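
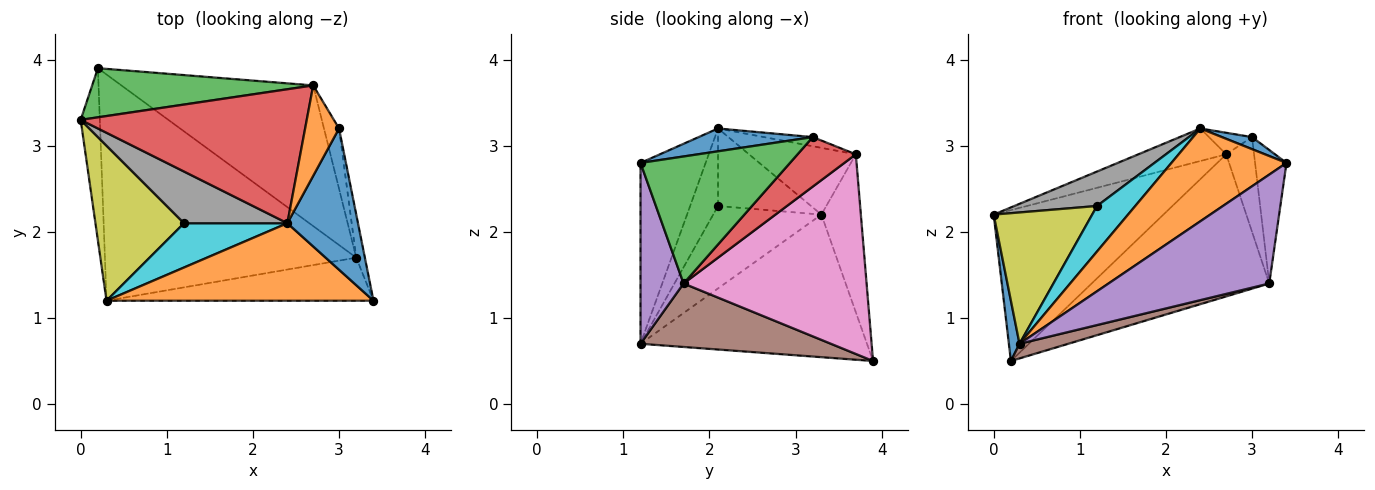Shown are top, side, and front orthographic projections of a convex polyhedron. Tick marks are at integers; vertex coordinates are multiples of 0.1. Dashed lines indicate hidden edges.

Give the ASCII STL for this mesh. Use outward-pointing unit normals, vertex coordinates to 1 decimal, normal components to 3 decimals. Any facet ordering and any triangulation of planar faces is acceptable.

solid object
 facet normal -0.990 -0.047 -0.133
  outer loop
   vertex 0.3 1.2 0.7
   vertex 0.0 3.3 2.2
   vertex 0.2 3.9 0.5
  endloop
 endfacet
 facet normal -0.398 -0.704 0.588
  outer loop
   vertex 0.3 1.2 0.7
   vertex 3.4 1.2 2.8
   vertex 2.4 2.1 3.2
  endloop
 endfacet
 facet normal -0.216 0.928 0.302
  outer loop
   vertex 2.7 3.7 2.9
   vertex 0.2 3.9 0.5
   vertex 0.0 3.3 2.2
  endloop
 endfacet
 facet normal -0.276 0.227 0.934
  outer loop
   vertex 2.7 3.7 2.9
   vertex 0.0 3.3 2.2
   vertex 2.4 2.1 3.2
  endloop
 endfacet
 facet normal 0.242 -0.902 -0.357
  outer loop
   vertex 3.2 1.7 1.4
   vertex 3.4 1.2 2.8
   vertex 0.3 1.2 0.7
  endloop
 endfacet
 facet normal 0.244 -0.063 -0.968
  outer loop
   vertex 3.2 1.7 1.4
   vertex 0.3 1.2 0.7
   vertex 0.2 3.9 0.5
  endloop
 endfacet
 facet normal 0.591 0.573 -0.568
  outer loop
   vertex 3.2 1.7 1.4
   vertex 0.2 3.9 0.5
   vertex 2.7 3.7 2.9
  endloop
 endfacet
 facet normal -0.529 -0.471 0.706
  outer loop
   vertex 1.2 2.1 2.3
   vertex 2.4 2.1 3.2
   vertex 0.0 3.3 2.2
  endloop
 endfacet
 facet normal -0.579 -0.527 0.622
  outer loop
   vertex 1.2 2.1 2.3
   vertex 0.0 3.3 2.2
   vertex 0.3 1.2 0.7
  endloop
 endfacet
 facet normal -0.463 -0.635 0.618
  outer loop
   vertex 1.2 2.1 2.3
   vertex 0.3 1.2 0.7
   vertex 2.4 2.1 3.2
  endloop
 endfacet
 facet normal 0.307 -0.081 0.948
  outer loop
   vertex 3.0 3.2 3.1
   vertex 2.4 2.1 3.2
   vertex 3.4 1.2 2.8
  endloop
 endfacet
 facet normal -0.254 0.224 0.941
  outer loop
   vertex 3.0 3.2 3.1
   vertex 2.7 3.7 2.9
   vertex 2.4 2.1 3.2
  endloop
 endfacet
 facet normal 0.976 0.205 -0.066
  outer loop
   vertex 3.0 3.2 3.1
   vertex 3.4 1.2 2.8
   vertex 3.2 1.7 1.4
  endloop
 endfacet
 facet normal 0.870 0.416 -0.265
  outer loop
   vertex 3.0 3.2 3.1
   vertex 3.2 1.7 1.4
   vertex 2.7 3.7 2.9
  endloop
 endfacet
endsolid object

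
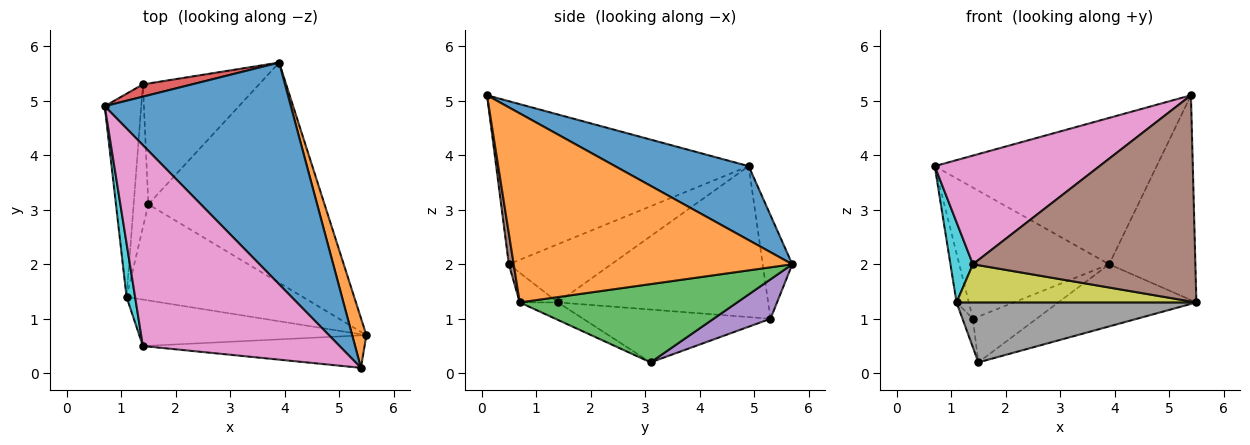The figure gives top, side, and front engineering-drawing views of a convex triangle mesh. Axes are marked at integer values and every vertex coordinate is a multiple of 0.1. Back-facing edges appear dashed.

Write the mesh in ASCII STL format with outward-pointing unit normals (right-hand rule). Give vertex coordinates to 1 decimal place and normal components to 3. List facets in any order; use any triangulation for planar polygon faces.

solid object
 facet normal 0.315 0.523 0.792
  outer loop
   vertex 5.4 0.1 5.1
   vertex 3.9 5.7 2.0
   vertex 0.7 4.9 3.8
  endloop
 endfacet
 facet normal 0.953 0.295 0.072
  outer loop
   vertex 5.4 0.1 5.1
   vertex 5.5 0.7 1.3
   vertex 3.9 5.7 2.0
  endloop
 endfacet
 facet normal 0.393 0.250 -0.885
  outer loop
   vertex 1.5 3.1 0.2
   vertex 3.9 5.7 2.0
   vertex 5.5 0.7 1.3
  endloop
 endfacet
 facet normal -0.193 0.977 0.091
  outer loop
   vertex 1.4 5.3 1.0
   vertex 0.7 4.9 3.8
   vertex 3.9 5.7 2.0
  endloop
 endfacet
 facet normal 0.302 0.338 -0.891
  outer loop
   vertex 1.4 5.3 1.0
   vertex 3.9 5.7 2.0
   vertex 1.5 3.1 0.2
  endloop
 endfacet
 facet normal 0.022 -0.988 -0.155
  outer loop
   vertex 1.4 0.5 2.0
   vertex 5.5 0.7 1.3
   vertex 5.4 0.1 5.1
  endloop
 endfacet
 facet normal -0.589 -0.384 0.711
  outer loop
   vertex 1.4 0.5 2.0
   vertex 5.4 0.1 5.1
   vertex 0.7 4.9 3.8
  endloop
 endfacet
 facet normal -0.084 -0.527 -0.845
  outer loop
   vertex 1.1 1.4 1.3
   vertex 1.5 3.1 0.2
   vertex 5.5 0.7 1.3
  endloop
 endfacet
 facet normal -0.100 -0.631 -0.769
  outer loop
   vertex 1.1 1.4 1.3
   vertex 5.5 0.7 1.3
   vertex 1.4 0.5 2.0
  endloop
 endfacet
 facet normal -0.967 -0.212 0.142
  outer loop
   vertex 1.1 1.4 1.3
   vertex 1.4 0.5 2.0
   vertex 0.7 4.9 3.8
  endloop
 endfacet
 facet normal -0.970 0.057 -0.235
  outer loop
   vertex 1.1 1.4 1.3
   vertex 0.7 4.9 3.8
   vertex 1.4 5.3 1.0
  endloop
 endfacet
 facet normal -0.962 0.053 -0.267
  outer loop
   vertex 1.1 1.4 1.3
   vertex 1.4 5.3 1.0
   vertex 1.5 3.1 0.2
  endloop
 endfacet
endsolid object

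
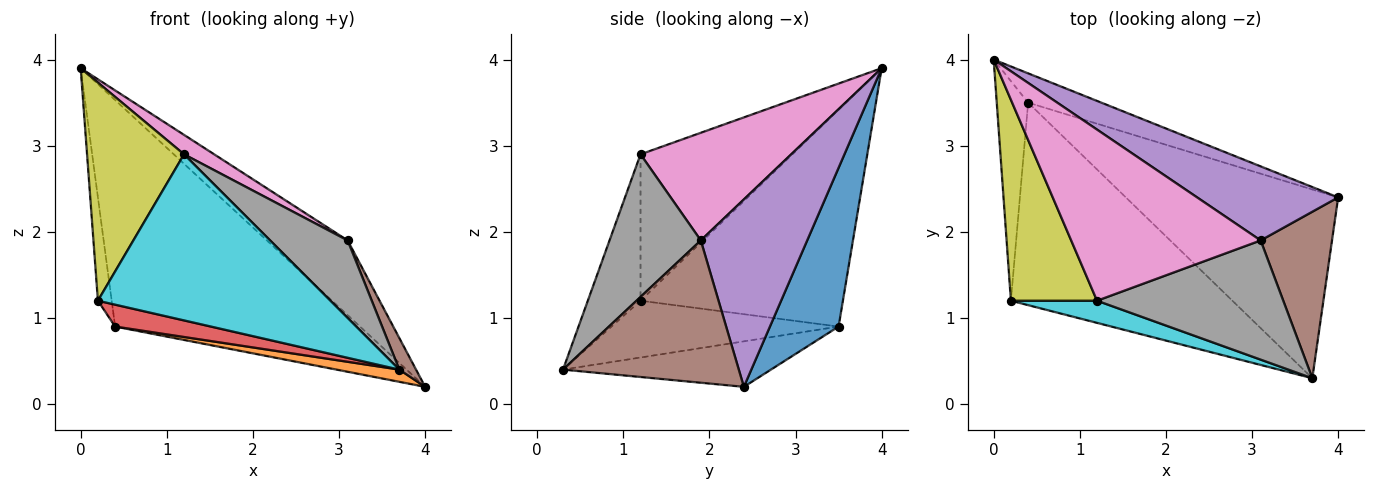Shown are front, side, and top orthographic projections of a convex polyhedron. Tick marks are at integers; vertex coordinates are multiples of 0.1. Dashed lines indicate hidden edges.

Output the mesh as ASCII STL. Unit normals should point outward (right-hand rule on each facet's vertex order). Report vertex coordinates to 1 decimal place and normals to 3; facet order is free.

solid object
 facet normal 0.268 0.955 -0.124
  outer loop
   vertex 0.4 3.5 0.9
   vertex 0.0 4.0 3.9
   vertex 4.0 2.4 0.2
  endloop
 endfacet
 facet normal -0.209 -0.063 -0.976
  outer loop
   vertex 0.4 3.5 0.9
   vertex 4.0 2.4 0.2
   vertex 3.7 0.3 0.4
  endloop
 endfacet
 facet normal -0.987 0.067 -0.143
  outer loop
   vertex 0.2 1.2 1.2
   vertex 0.0 4.0 3.9
   vertex 0.4 3.5 0.9
  endloop
 endfacet
 facet normal -0.247 -0.104 -0.963
  outer loop
   vertex 0.2 1.2 1.2
   vertex 0.4 3.5 0.9
   vertex 3.7 0.3 0.4
  endloop
 endfacet
 facet normal 0.683 0.519 0.514
  outer loop
   vertex 3.1 1.9 1.9
   vertex 4.0 2.4 0.2
   vertex 0.0 4.0 3.9
  endloop
 endfacet
 facet normal 0.891 -0.085 0.447
  outer loop
   vertex 3.1 1.9 1.9
   vertex 3.7 0.3 0.4
   vertex 4.0 2.4 0.2
  endloop
 endfacet
 facet normal 0.492 -0.098 0.865
  outer loop
   vertex 1.2 1.2 2.9
   vertex 3.1 1.9 1.9
   vertex 0.0 4.0 3.9
  endloop
 endfacet
 facet normal 0.540 -0.459 0.705
  outer loop
   vertex 1.2 1.2 2.9
   vertex 3.7 0.3 0.4
   vertex 3.1 1.9 1.9
  endloop
 endfacet
 facet normal -0.755 -0.482 0.444
  outer loop
   vertex 1.2 1.2 2.9
   vertex 0.0 4.0 3.9
   vertex 0.2 1.2 1.2
  endloop
 endfacet
 facet normal -0.219 -0.967 0.129
  outer loop
   vertex 1.2 1.2 2.9
   vertex 0.2 1.2 1.2
   vertex 3.7 0.3 0.4
  endloop
 endfacet
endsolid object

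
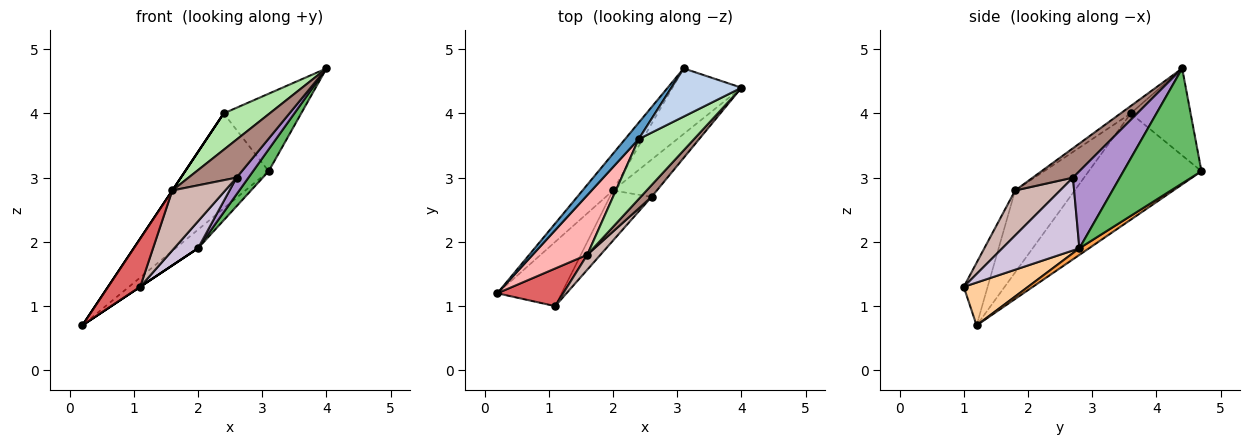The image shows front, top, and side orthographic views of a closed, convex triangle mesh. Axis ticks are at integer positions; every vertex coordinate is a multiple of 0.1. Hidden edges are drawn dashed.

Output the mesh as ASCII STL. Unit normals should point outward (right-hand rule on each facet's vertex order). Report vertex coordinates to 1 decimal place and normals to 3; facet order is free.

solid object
 facet normal -0.799 0.592 0.102
  outer loop
   vertex 2.4 3.6 4.0
   vertex 3.1 4.7 3.1
   vertex 0.2 1.2 0.7
  endloop
 endfacet
 facet normal -0.548 0.710 0.442
  outer loop
   vertex 2.4 3.6 4.0
   vertex 4.0 4.4 4.7
   vertex 3.1 4.7 3.1
  endloop
 endfacet
 facet normal 0.190 0.443 -0.876
  outer loop
   vertex 2.0 2.8 1.9
   vertex 0.2 1.2 0.7
   vertex 3.1 4.7 3.1
  endloop
 endfacet
 facet normal 0.555 0.000 -0.832
  outer loop
   vertex 2.0 2.8 1.9
   vertex 1.1 1.0 1.3
   vertex 0.2 1.2 0.7
  endloop
 endfacet
 facet normal 0.845 -0.169 -0.507
  outer loop
   vertex 2.0 2.8 1.9
   vertex 3.1 4.7 3.1
   vertex 4.0 4.4 4.7
  endloop
 endfacet
 facet normal -0.114 -0.516 0.849
  outer loop
   vertex 1.6 1.8 2.8
   vertex 4.0 4.4 4.7
   vertex 2.4 3.6 4.0
  endloop
 endfacet
 facet normal -0.505 -0.680 0.531
  outer loop
   vertex 1.6 1.8 2.8
   vertex 0.2 1.2 0.7
   vertex 1.1 1.0 1.3
  endloop
 endfacet
 facet normal -0.832 0.000 0.555
  outer loop
   vertex 1.6 1.8 2.8
   vertex 2.4 3.6 4.0
   vertex 0.2 1.2 0.7
  endloop
 endfacet
 facet normal 0.849 -0.216 -0.483
  outer loop
   vertex 2.6 2.7 3.0
   vertex 2.0 2.8 1.9
   vertex 4.0 4.4 4.7
  endloop
 endfacet
 facet normal 0.838 -0.259 -0.481
  outer loop
   vertex 2.6 2.7 3.0
   vertex 1.1 1.0 1.3
   vertex 2.0 2.8 1.9
  endloop
 endfacet
 facet normal 0.625 -0.746 0.231
  outer loop
   vertex 2.6 2.7 3.0
   vertex 4.0 4.4 4.7
   vertex 1.6 1.8 2.8
  endloop
 endfacet
 facet normal 0.636 -0.748 0.187
  outer loop
   vertex 2.6 2.7 3.0
   vertex 1.6 1.8 2.8
   vertex 1.1 1.0 1.3
  endloop
 endfacet
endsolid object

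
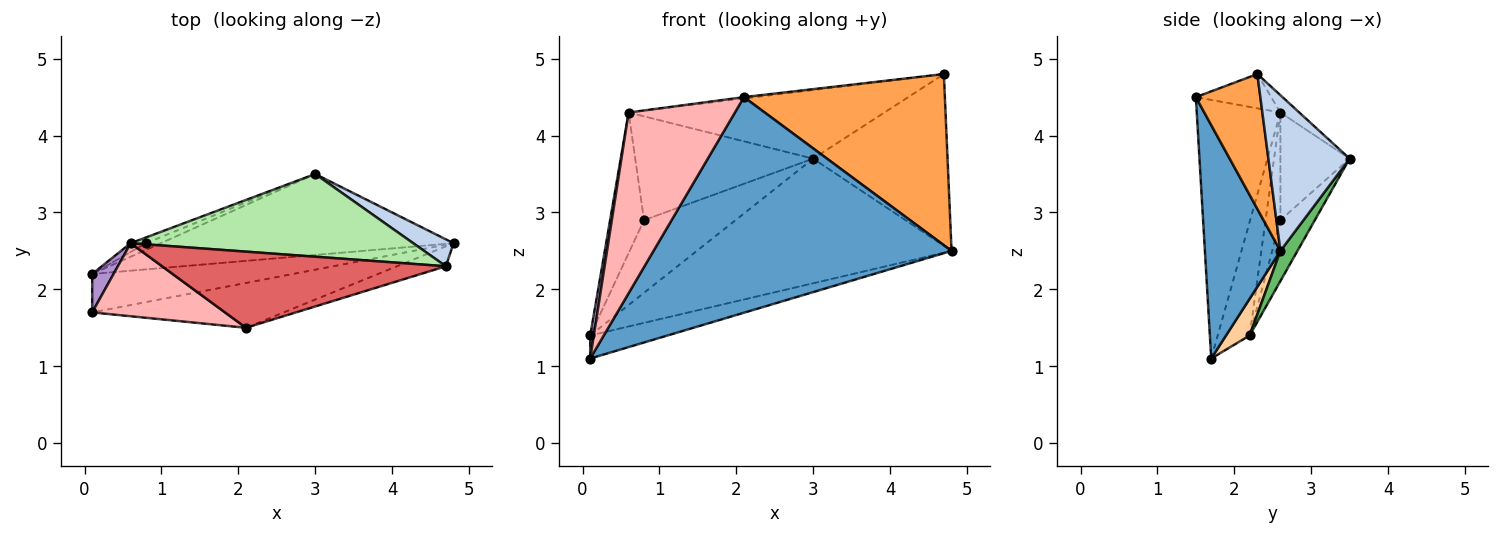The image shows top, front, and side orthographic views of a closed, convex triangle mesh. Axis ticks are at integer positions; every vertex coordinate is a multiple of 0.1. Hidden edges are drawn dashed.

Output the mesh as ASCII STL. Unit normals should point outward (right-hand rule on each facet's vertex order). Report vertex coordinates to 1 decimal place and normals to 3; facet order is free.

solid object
 facet normal 0.241 -0.950 -0.198
  outer loop
   vertex 2.1 1.5 4.5
   vertex 0.1 1.7 1.1
   vertex 4.8 2.6 2.5
  endloop
 endfacet
 facet normal 0.513 0.848 0.133
  outer loop
   vertex 4.7 2.3 4.8
   vertex 4.8 2.6 2.5
   vertex 3.0 3.5 3.7
  endloop
 endfacet
 facet normal 0.304 -0.946 -0.110
  outer loop
   vertex 4.7 2.3 4.8
   vertex 2.1 1.5 4.5
   vertex 4.8 2.6 2.5
  endloop
 endfacet
 facet normal 0.155 0.508 -0.847
  outer loop
   vertex 0.1 2.2 1.4
   vertex 4.8 2.6 2.5
   vertex 0.1 1.7 1.1
  endloop
 endfacet
 facet normal 0.056 0.837 -0.544
  outer loop
   vertex 0.1 2.2 1.4
   vertex 3.0 3.5 3.7
   vertex 4.8 2.6 2.5
  endloop
 endfacet
 facet normal -0.047 0.638 0.769
  outer loop
   vertex 0.6 2.6 4.3
   vertex 4.7 2.3 4.8
   vertex 3.0 3.5 3.7
  endloop
 endfacet
 facet normal -0.120 0.017 0.993
  outer loop
   vertex 0.6 2.6 4.3
   vertex 2.1 1.5 4.5
   vertex 4.7 2.3 4.8
  endloop
 endfacet
 facet normal -0.590 -0.749 0.303
  outer loop
   vertex 0.6 2.6 4.3
   vertex 0.1 1.7 1.1
   vertex 2.1 1.5 4.5
  endloop
 endfacet
 facet normal -0.977 -0.110 0.184
  outer loop
   vertex 0.6 2.6 4.3
   vertex 0.1 2.2 1.4
   vertex 0.1 1.7 1.1
  endloop
 endfacet
 facet normal -0.351 0.933 -0.085
  outer loop
   vertex 0.8 2.6 2.9
   vertex 3.0 3.5 3.7
   vertex 0.1 2.2 1.4
  endloop
 endfacet
 facet normal -0.362 0.931 -0.052
  outer loop
   vertex 0.8 2.6 2.9
   vertex 0.6 2.6 4.3
   vertex 3.0 3.5 3.7
  endloop
 endfacet
 facet normal -0.400 0.915 -0.057
  outer loop
   vertex 0.8 2.6 2.9
   vertex 0.1 2.2 1.4
   vertex 0.6 2.6 4.3
  endloop
 endfacet
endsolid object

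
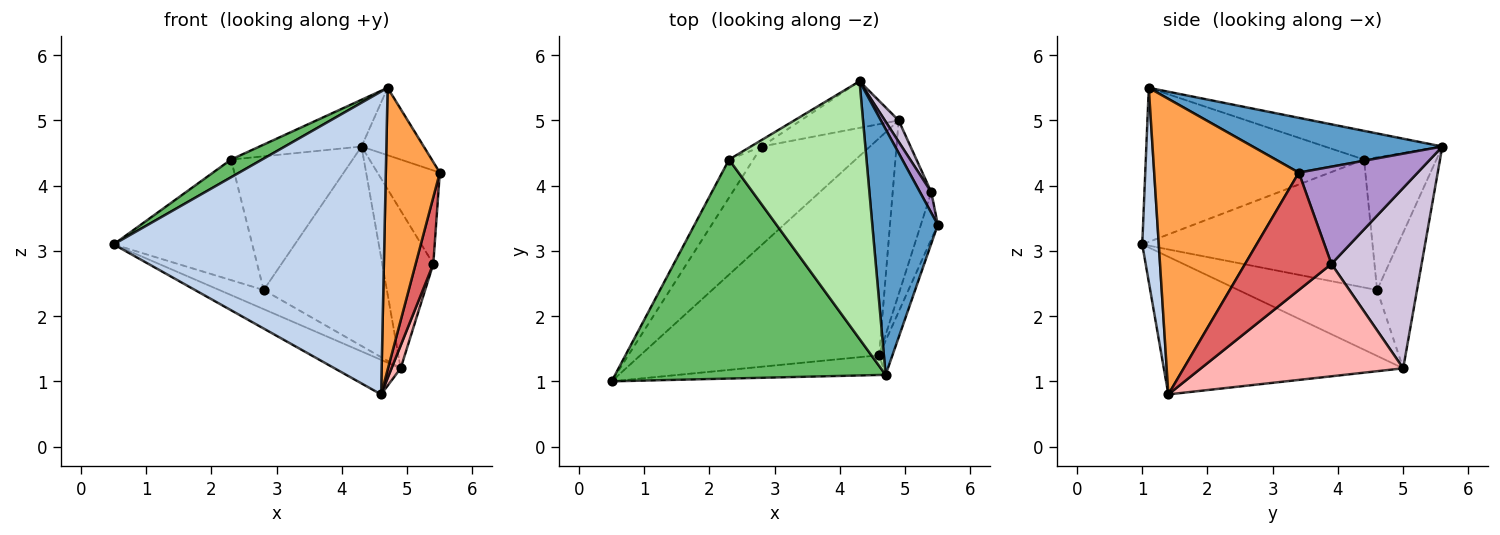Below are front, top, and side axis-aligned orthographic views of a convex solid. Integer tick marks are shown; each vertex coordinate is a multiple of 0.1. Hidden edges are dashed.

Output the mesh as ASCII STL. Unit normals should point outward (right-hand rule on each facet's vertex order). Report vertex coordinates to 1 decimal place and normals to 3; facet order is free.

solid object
 facet normal 0.628 0.206 0.751
  outer loop
   vertex 4.7 1.1 5.5
   vertex 5.5 3.4 4.2
   vertex 4.3 5.6 4.6
  endloop
 endfacet
 facet normal 0.061 -0.996 -0.065
  outer loop
   vertex 4.7 1.1 5.5
   vertex 0.5 1.0 3.1
   vertex 4.6 1.4 0.8
  endloop
 endfacet
 facet normal 0.936 -0.349 -0.042
  outer loop
   vertex 4.7 1.1 5.5
   vertex 4.6 1.4 0.8
   vertex 5.5 3.4 4.2
  endloop
 endfacet
 facet normal -0.495 0.137 -0.858
  outer loop
   vertex 4.9 5.0 1.2
   vertex 4.6 1.4 0.8
   vertex 0.5 1.0 3.1
  endloop
 endfacet
 facet normal -0.494 -0.070 0.867
  outer loop
   vertex 2.3 4.4 4.4
   vertex 0.5 1.0 3.1
   vertex 4.7 1.1 5.5
  endloop
 endfacet
 facet normal -0.201 0.175 0.964
  outer loop
   vertex 2.3 4.4 4.4
   vertex 4.7 1.1 5.5
   vertex 4.3 5.6 4.6
  endloop
 endfacet
 facet normal 0.970 -0.198 -0.140
  outer loop
   vertex 5.4 3.9 2.8
   vertex 5.5 3.4 4.2
   vertex 4.6 1.4 0.8
  endloop
 endfacet
 facet normal 0.945 -0.043 -0.325
  outer loop
   vertex 5.4 3.9 2.8
   vertex 4.6 1.4 0.8
   vertex 4.9 5.0 1.2
  endloop
 endfacet
 facet normal 0.881 0.462 0.102
  outer loop
   vertex 5.4 3.9 2.8
   vertex 4.3 5.6 4.6
   vertex 5.5 3.4 4.2
  endloop
 endfacet
 facet normal 0.868 0.491 0.067
  outer loop
   vertex 5.4 3.9 2.8
   vertex 4.9 5.0 1.2
   vertex 4.3 5.6 4.6
  endloop
 endfacet
 facet normal -0.301 0.929 -0.217
  outer loop
   vertex 2.8 4.6 2.4
   vertex 4.3 5.6 4.6
   vertex 4.9 5.0 1.2
  endloop
 endfacet
 facet normal -0.511 0.859 -0.042
  outer loop
   vertex 2.8 4.6 2.4
   vertex 2.3 4.4 4.4
   vertex 4.3 5.6 4.6
  endloop
 endfacet
 facet normal -0.513 0.164 -0.843
  outer loop
   vertex 2.8 4.6 2.4
   vertex 4.9 5.0 1.2
   vertex 0.5 1.0 3.1
  endloop
 endfacet
 facet normal -0.846 0.509 -0.161
  outer loop
   vertex 2.8 4.6 2.4
   vertex 0.5 1.0 3.1
   vertex 2.3 4.4 4.4
  endloop
 endfacet
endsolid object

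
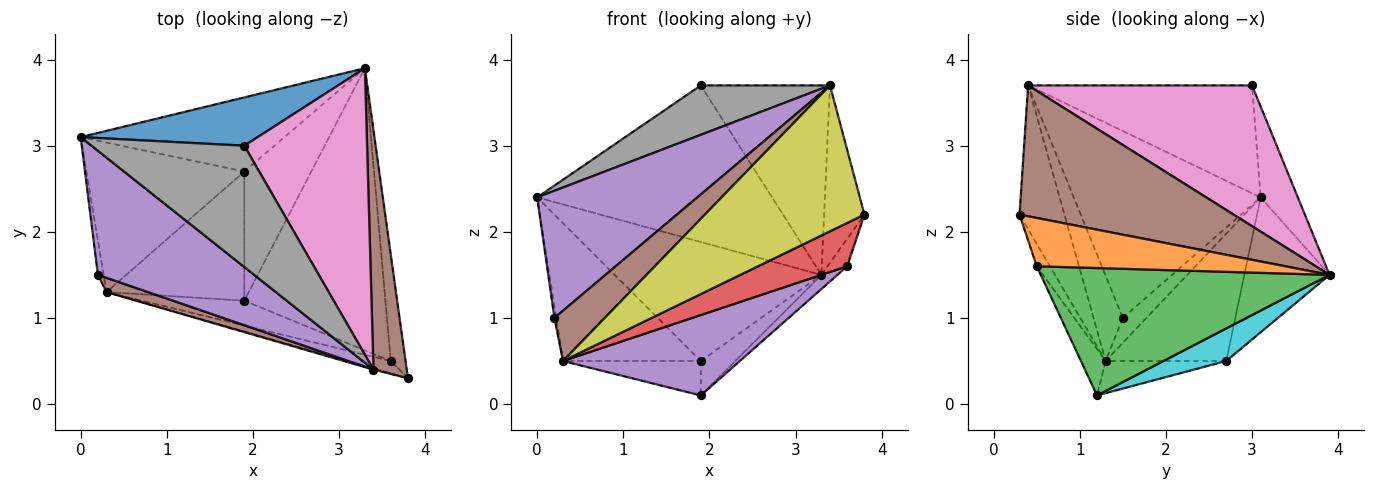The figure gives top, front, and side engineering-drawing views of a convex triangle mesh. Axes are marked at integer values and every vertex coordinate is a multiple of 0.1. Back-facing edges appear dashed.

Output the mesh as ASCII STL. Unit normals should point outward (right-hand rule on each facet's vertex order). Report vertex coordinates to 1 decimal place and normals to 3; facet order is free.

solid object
 facet normal -0.150 0.945 0.291
  outer loop
   vertex 1.9 3.0 3.7
   vertex 3.3 3.9 1.5
   vertex 0.0 3.1 2.4
  endloop
 endfacet
 facet normal 0.953 0.076 -0.293
  outer loop
   vertex 3.6 0.5 1.6
   vertex 3.3 3.9 1.5
   vertex 3.8 0.3 2.2
  endloop
 endfacet
 facet normal 0.670 0.037 -0.742
  outer loop
   vertex 3.6 0.5 1.6
   vertex 1.9 1.2 0.1
   vertex 3.3 3.9 1.5
  endloop
 endfacet
 facet normal -0.141 -0.952 -0.271
  outer loop
   vertex 3.6 0.5 1.6
   vertex 3.8 0.3 2.2
   vertex 0.3 1.3 0.5
  endloop
 endfacet
 facet normal -0.132 -0.947 -0.292
  outer loop
   vertex 3.6 0.5 1.6
   vertex 0.3 1.3 0.5
   vertex 1.9 1.2 0.1
  endloop
 endfacet
 facet normal 0.953 0.180 0.242
  outer loop
   vertex 3.4 0.4 3.7
   vertex 3.8 0.3 2.2
   vertex 3.3 3.9 1.5
  endloop
 endfacet
 facet normal 0.691 0.399 0.603
  outer loop
   vertex 3.4 0.4 3.7
   vertex 3.3 3.9 1.5
   vertex 1.9 3.0 3.7
  endloop
 endfacet
 facet normal -0.547 -0.316 0.775
  outer loop
   vertex 3.4 0.4 3.7
   vertex 1.9 3.0 3.7
   vertex 0.0 3.1 2.4
  endloop
 endfacet
 facet normal -0.271 -0.963 -0.008
  outer loop
   vertex 3.4 0.4 3.7
   vertex 0.3 1.3 0.5
   vertex 3.8 0.3 2.2
  endloop
 endfacet
 facet normal 0.425 0.233 -0.875
  outer loop
   vertex 1.9 2.7 0.5
   vertex 3.3 3.9 1.5
   vertex 1.9 1.2 0.1
  endloop
 endfacet
 facet normal -0.220 0.251 -0.943
  outer loop
   vertex 1.9 2.7 0.5
   vertex 1.9 1.2 0.1
   vertex 0.3 1.3 0.5
  endloop
 endfacet
 facet normal -0.330 0.801 -0.499
  outer loop
   vertex 1.9 2.7 0.5
   vertex 0.0 3.1 2.4
   vertex 3.3 3.9 1.5
  endloop
 endfacet
 facet normal -0.510 0.583 -0.633
  outer loop
   vertex 1.9 2.7 0.5
   vertex 0.3 1.3 0.5
   vertex 0.0 3.1 2.4
  endloop
 endfacet
 facet normal -0.972 0.075 -0.224
  outer loop
   vertex 0.2 1.5 1.0
   vertex 0.0 3.1 2.4
   vertex 0.3 1.3 0.5
  endloop
 endfacet
 facet normal -0.641 -0.549 0.536
  outer loop
   vertex 0.2 1.5 1.0
   vertex 3.4 0.4 3.7
   vertex 0.0 3.1 2.4
  endloop
 endfacet
 facet normal -0.489 -0.839 0.238
  outer loop
   vertex 0.2 1.5 1.0
   vertex 0.3 1.3 0.5
   vertex 3.4 0.4 3.7
  endloop
 endfacet
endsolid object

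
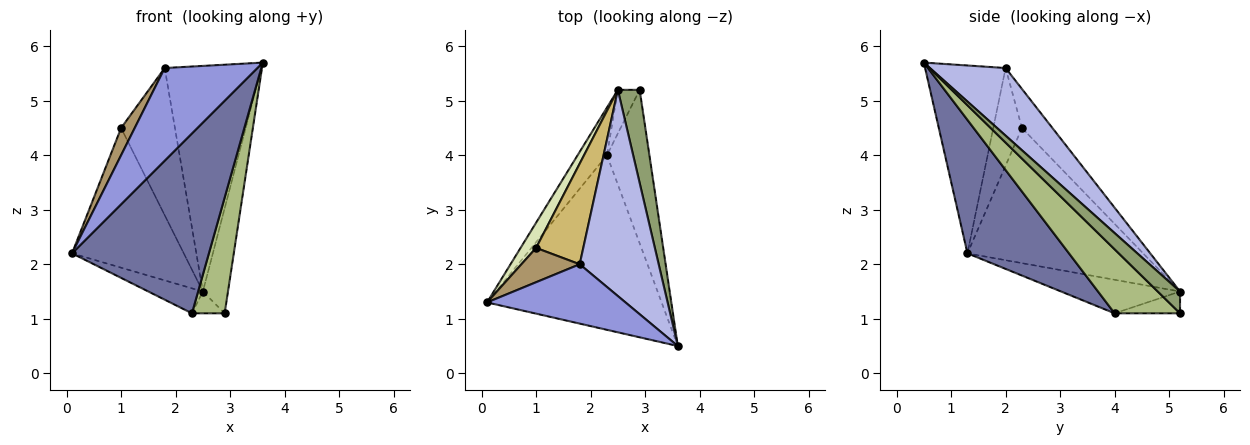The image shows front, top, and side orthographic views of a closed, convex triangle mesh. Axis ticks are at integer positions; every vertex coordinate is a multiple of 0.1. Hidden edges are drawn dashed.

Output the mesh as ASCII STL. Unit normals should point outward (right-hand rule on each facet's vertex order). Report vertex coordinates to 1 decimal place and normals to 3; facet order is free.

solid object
 facet normal 0.470 -0.633 -0.615
  outer loop
   vertex 2.3 4.0 1.1
   vertex 3.6 0.5 5.7
   vertex 0.1 1.3 2.2
  endloop
 endfacet
 facet normal -0.711 0.326 -0.623
  outer loop
   vertex 2.3 4.0 1.1
   vertex 0.1 1.3 2.2
   vertex 2.5 5.2 1.5
  endloop
 endfacet
 facet normal -0.591 -0.680 0.435
  outer loop
   vertex 1.8 2.0 5.6
   vertex 0.1 1.3 2.2
   vertex 3.6 0.5 5.7
  endloop
 endfacet
 facet normal 0.500 0.639 0.584
  outer loop
   vertex 1.8 2.0 5.6
   vertex 3.6 0.5 5.7
   vertex 2.5 5.2 1.5
  endloop
 endfacet
 facet normal 0.553 0.623 0.553
  outer loop
   vertex 2.9 5.2 1.1
   vertex 2.5 5.2 1.5
   vertex 3.6 0.5 5.7
  endloop
 endfacet
 facet normal 0.769 -0.385 -0.510
  outer loop
   vertex 2.9 5.2 1.1
   vertex 3.6 0.5 5.7
   vertex 2.3 4.0 1.1
  endloop
 endfacet
 facet normal -0.667 0.333 -0.667
  outer loop
   vertex 2.9 5.2 1.1
   vertex 2.3 4.0 1.1
   vertex 2.5 5.2 1.5
  endloop
 endfacet
 facet normal -0.840 0.534 0.096
  outer loop
   vertex 1.0 2.3 4.5
   vertex 2.5 5.2 1.5
   vertex 0.1 1.3 2.2
  endloop
 endfacet
 facet normal -0.795 -0.377 0.475
  outer loop
   vertex 1.0 2.3 4.5
   vertex 0.1 1.3 2.2
   vertex 1.8 2.0 5.6
  endloop
 endfacet
 facet normal -0.423 0.748 0.512
  outer loop
   vertex 1.0 2.3 4.5
   vertex 1.8 2.0 5.6
   vertex 2.5 5.2 1.5
  endloop
 endfacet
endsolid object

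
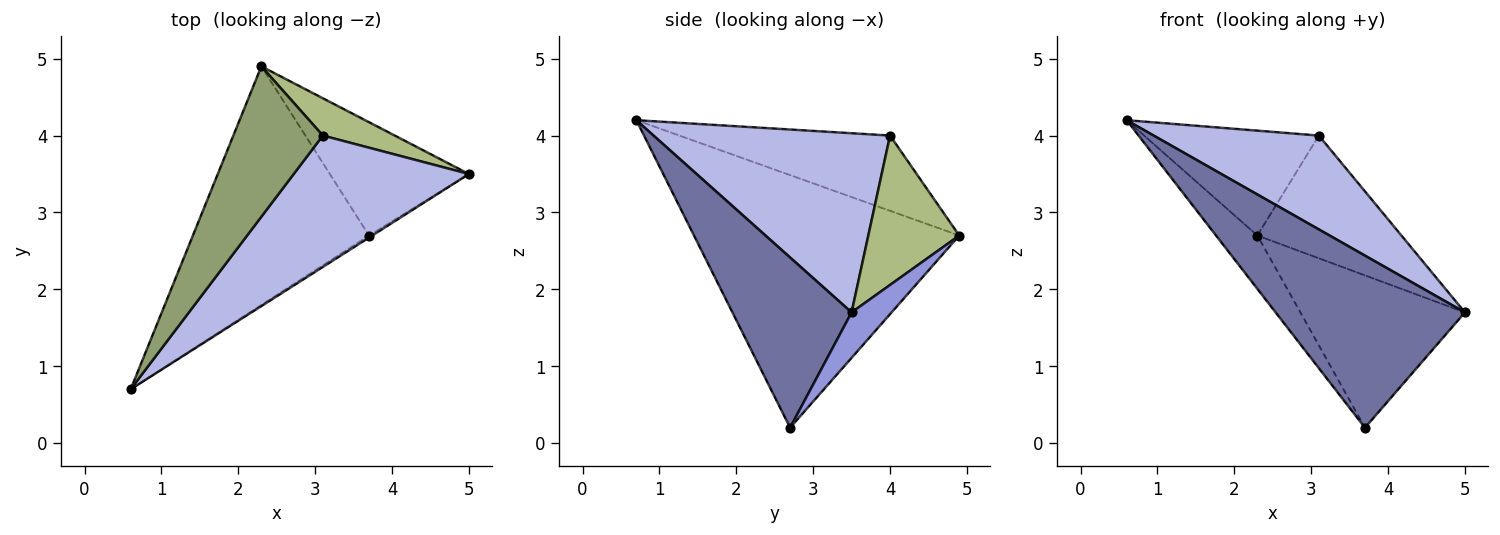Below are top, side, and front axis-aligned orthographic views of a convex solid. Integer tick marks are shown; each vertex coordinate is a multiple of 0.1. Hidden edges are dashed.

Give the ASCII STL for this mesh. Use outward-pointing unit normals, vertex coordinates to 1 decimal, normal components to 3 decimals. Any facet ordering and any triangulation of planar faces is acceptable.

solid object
 facet normal 0.533 -0.846 -0.010
  outer loop
   vertex 3.7 2.7 0.2
   vertex 5.0 3.5 1.7
   vertex 0.6 0.7 4.2
  endloop
 endfacet
 facet normal -0.814 0.127 -0.567
  outer loop
   vertex 3.7 2.7 0.2
   vertex 0.6 0.7 4.2
   vertex 2.3 4.9 2.7
  endloop
 endfacet
 facet normal 0.191 0.788 -0.586
  outer loop
   vertex 3.7 2.7 0.2
   vertex 2.3 4.9 2.7
   vertex 5.0 3.5 1.7
  endloop
 endfacet
 facet normal 0.640 -0.447 0.626
  outer loop
   vertex 3.1 4.0 4.0
   vertex 0.6 0.7 4.2
   vertex 5.0 3.5 1.7
  endloop
 endfacet
 facet normal -0.568 0.471 0.675
  outer loop
   vertex 3.1 4.0 4.0
   vertex 2.3 4.9 2.7
   vertex 0.6 0.7 4.2
  endloop
 endfacet
 facet normal 0.517 0.819 0.249
  outer loop
   vertex 3.1 4.0 4.0
   vertex 5.0 3.5 1.7
   vertex 2.3 4.9 2.7
  endloop
 endfacet
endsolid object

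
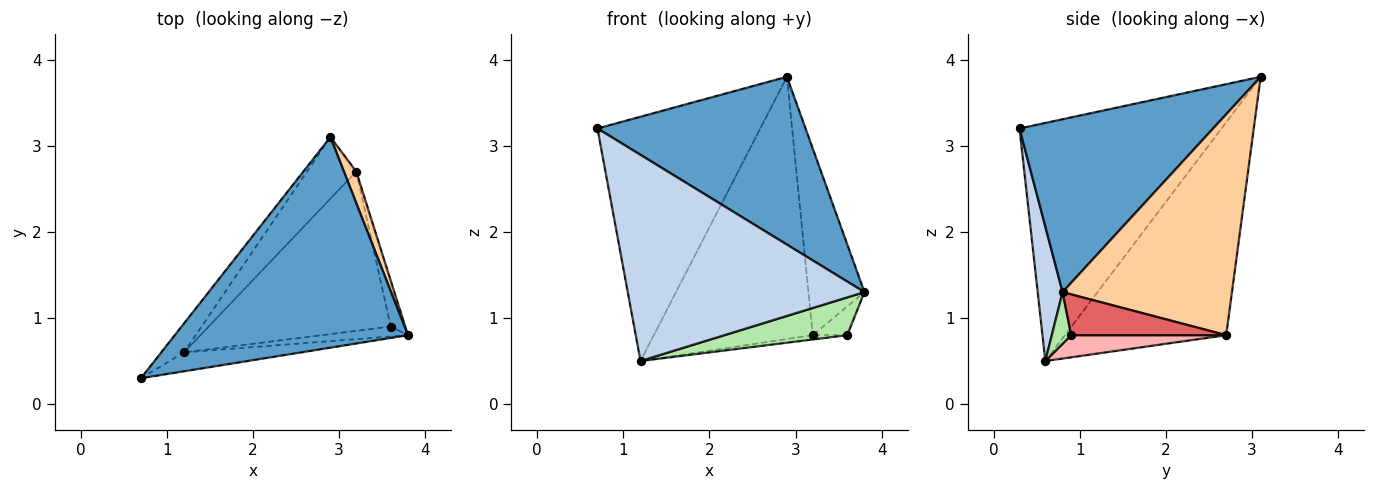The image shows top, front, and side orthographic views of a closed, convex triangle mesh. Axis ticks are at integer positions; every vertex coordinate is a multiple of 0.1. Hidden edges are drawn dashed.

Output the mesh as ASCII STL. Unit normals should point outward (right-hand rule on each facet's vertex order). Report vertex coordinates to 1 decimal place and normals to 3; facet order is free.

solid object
 facet normal 0.502 -0.539 0.677
  outer loop
   vertex 2.9 3.1 3.8
   vertex 0.7 0.3 3.2
   vertex 3.8 0.8 1.3
  endloop
 endfacet
 facet normal 0.104 -0.990 -0.091
  outer loop
   vertex 1.2 0.6 0.5
   vertex 3.8 0.8 1.3
   vertex 0.7 0.3 3.2
  endloop
 endfacet
 facet normal -0.776 0.626 -0.074
  outer loop
   vertex 1.2 0.6 0.5
   vertex 0.7 0.3 3.2
   vertex 2.9 3.1 3.8
  endloop
 endfacet
 facet normal 0.948 0.313 0.053
  outer loop
   vertex 3.2 2.7 0.8
   vertex 2.9 3.1 3.8
   vertex 3.8 0.8 1.3
  endloop
 endfacet
 facet normal -0.703 0.693 -0.163
  outer loop
   vertex 3.2 2.7 0.8
   vertex 1.2 0.6 0.5
   vertex 2.9 3.1 3.8
  endloop
 endfacet
 facet normal 0.151 -0.956 -0.252
  outer loop
   vertex 3.6 0.9 0.8
   vertex 3.8 0.8 1.3
   vertex 1.2 0.6 0.5
  endloop
 endfacet
 facet normal 0.922 0.205 -0.328
  outer loop
   vertex 3.6 0.9 0.8
   vertex 3.2 2.7 0.8
   vertex 3.8 0.8 1.3
  endloop
 endfacet
 facet normal 0.121 0.027 -0.992
  outer loop
   vertex 3.6 0.9 0.8
   vertex 1.2 0.6 0.5
   vertex 3.2 2.7 0.8
  endloop
 endfacet
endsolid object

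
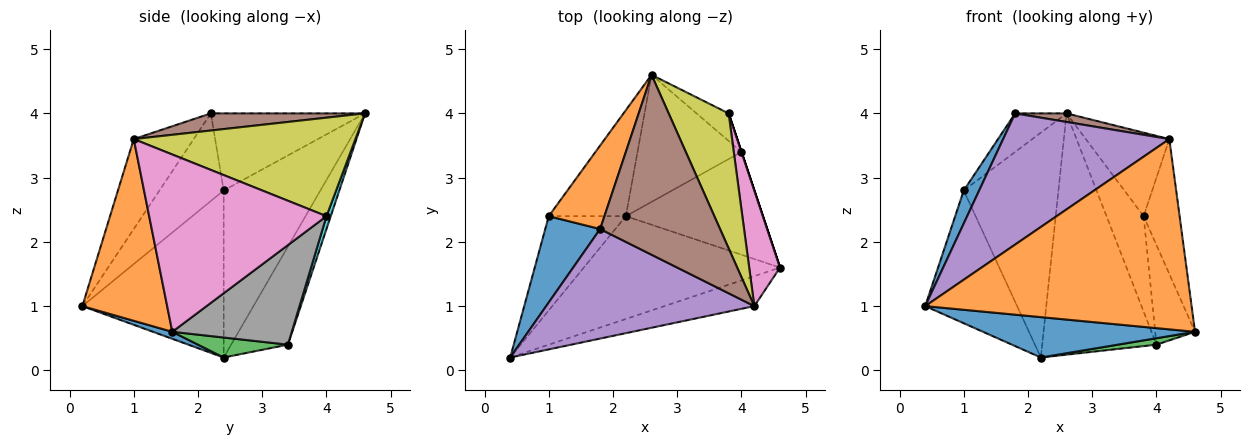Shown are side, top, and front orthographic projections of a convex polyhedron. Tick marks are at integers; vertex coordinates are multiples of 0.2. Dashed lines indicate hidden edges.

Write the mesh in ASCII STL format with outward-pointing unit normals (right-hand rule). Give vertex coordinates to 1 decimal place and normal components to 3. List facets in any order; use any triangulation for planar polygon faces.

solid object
 facet normal 0.033 -0.365 -0.930
  outer loop
   vertex 2.2 2.4 0.2
   vertex 4.6 1.6 0.6
   vertex 0.4 0.2 1.0
  endloop
 endfacet
 facet normal 0.300 -0.942 -0.148
  outer loop
   vertex 4.2 1.0 3.6
   vertex 0.4 0.2 1.0
   vertex 4.6 1.6 0.6
  endloop
 endfacet
 facet normal 0.144 -0.062 -0.988
  outer loop
   vertex 4.0 3.4 0.4
   vertex 4.6 1.6 0.6
   vertex 2.2 2.4 0.2
  endloop
 endfacet
 facet normal -0.403 0.810 -0.427
  outer loop
   vertex 4.0 3.4 0.4
   vertex 2.2 2.4 0.2
   vertex 2.6 4.6 4.0
  endloop
 endfacet
 facet normal -0.267 -0.740 0.618
  outer loop
   vertex 1.8 2.2 4.0
   vertex 0.4 0.2 1.0
   vertex 4.2 1.0 3.6
  endloop
 endfacet
 facet normal 0.141 -0.047 0.989
  outer loop
   vertex 1.8 2.2 4.0
   vertex 4.2 1.0 3.6
   vertex 2.6 4.6 4.0
  endloop
 endfacet
 facet normal 0.966 0.196 0.168
  outer loop
   vertex 3.8 4.0 2.4
   vertex 4.2 1.0 3.6
   vertex 4.6 1.6 0.6
  endloop
 endfacet
 facet normal 0.949 0.316 0.000
  outer loop
   vertex 3.8 4.0 2.4
   vertex 4.6 1.6 0.6
   vertex 4.0 3.4 0.4
  endloop
 endfacet
 facet normal 0.813 0.306 0.495
  outer loop
   vertex 3.8 4.0 2.4
   vertex 2.6 4.6 4.0
   vertex 4.2 1.0 3.6
  endloop
 endfacet
 facet normal 0.110 0.955 -0.275
  outer loop
   vertex 3.8 4.0 2.4
   vertex 4.0 3.4 0.4
   vertex 2.6 4.6 4.0
  endloop
 endfacet
 facet normal -0.830 -0.199 0.520
  outer loop
   vertex 1.0 2.4 2.8
   vertex 0.4 0.2 1.0
   vertex 1.8 2.2 4.0
  endloop
 endfacet
 facet normal -0.783 0.261 0.565
  outer loop
   vertex 1.0 2.4 2.8
   vertex 1.8 2.2 4.0
   vertex 2.6 4.6 4.0
  endloop
 endfacet
 facet normal -0.782 0.508 -0.361
  outer loop
   vertex 1.0 2.4 2.8
   vertex 2.2 2.4 0.2
   vertex 0.4 0.2 1.0
  endloop
 endfacet
 facet normal -0.679 0.664 -0.313
  outer loop
   vertex 1.0 2.4 2.8
   vertex 2.6 4.6 4.0
   vertex 2.2 2.4 0.2
  endloop
 endfacet
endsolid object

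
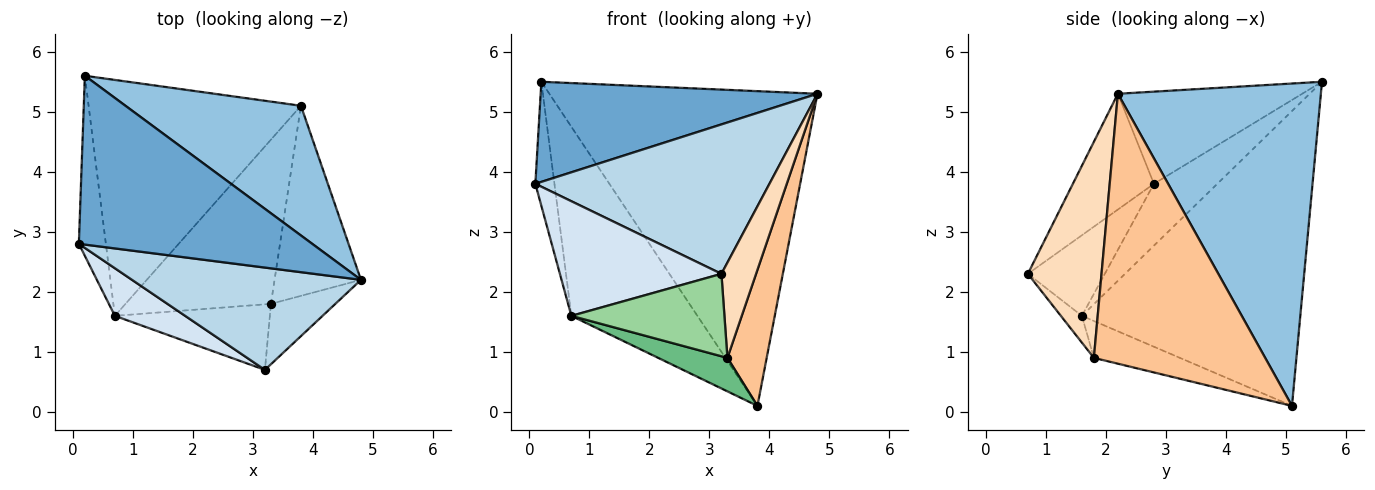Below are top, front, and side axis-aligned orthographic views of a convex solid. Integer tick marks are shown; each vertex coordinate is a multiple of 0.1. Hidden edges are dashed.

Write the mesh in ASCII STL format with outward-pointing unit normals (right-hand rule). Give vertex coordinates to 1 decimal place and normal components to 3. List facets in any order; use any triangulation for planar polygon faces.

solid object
 facet normal -0.322 -0.483 0.814
  outer loop
   vertex 0.2 5.6 5.5
   vertex 0.1 2.8 3.8
   vertex 4.8 2.2 5.3
  endloop
 endfacet
 facet normal 0.573 0.757 0.312
  outer loop
   vertex 3.8 5.1 0.1
   vertex 0.2 5.6 5.5
   vertex 4.8 2.2 5.3
  endloop
 endfacet
 facet normal -0.275 -0.793 0.543
  outer loop
   vertex 3.2 0.7 2.3
   vertex 4.8 2.2 5.3
   vertex 0.1 2.8 3.8
  endloop
 endfacet
 facet normal -0.403 -0.845 0.351
  outer loop
   vertex 0.7 1.6 1.6
   vertex 3.2 0.7 2.3
   vertex 0.1 2.8 3.8
  endloop
 endfacet
 facet normal -0.883 0.266 -0.386
  outer loop
   vertex 0.7 1.6 1.6
   vertex 0.1 2.8 3.8
   vertex 0.2 5.6 5.5
  endloop
 endfacet
 facet normal -0.735 0.424 -0.529
  outer loop
   vertex 0.7 1.6 1.6
   vertex 0.2 5.6 5.5
   vertex 3.8 5.1 0.1
  endloop
 endfacet
 facet normal 0.931 -0.213 -0.298
  outer loop
   vertex 3.3 1.8 0.9
   vertex 3.8 5.1 0.1
   vertex 4.8 2.2 5.3
  endloop
 endfacet
 facet normal 0.874 -0.411 -0.260
  outer loop
   vertex 3.3 1.8 0.9
   vertex 4.8 2.2 5.3
   vertex 3.2 0.7 2.3
  endloop
 endfacet
 facet normal -0.241 -0.194 -0.951
  outer loop
   vertex 3.3 1.8 0.9
   vertex 0.7 1.6 1.6
   vertex 3.8 5.1 0.1
  endloop
 endfacet
 facet normal -0.107 -0.778 -0.619
  outer loop
   vertex 3.3 1.8 0.9
   vertex 3.2 0.7 2.3
   vertex 0.7 1.6 1.6
  endloop
 endfacet
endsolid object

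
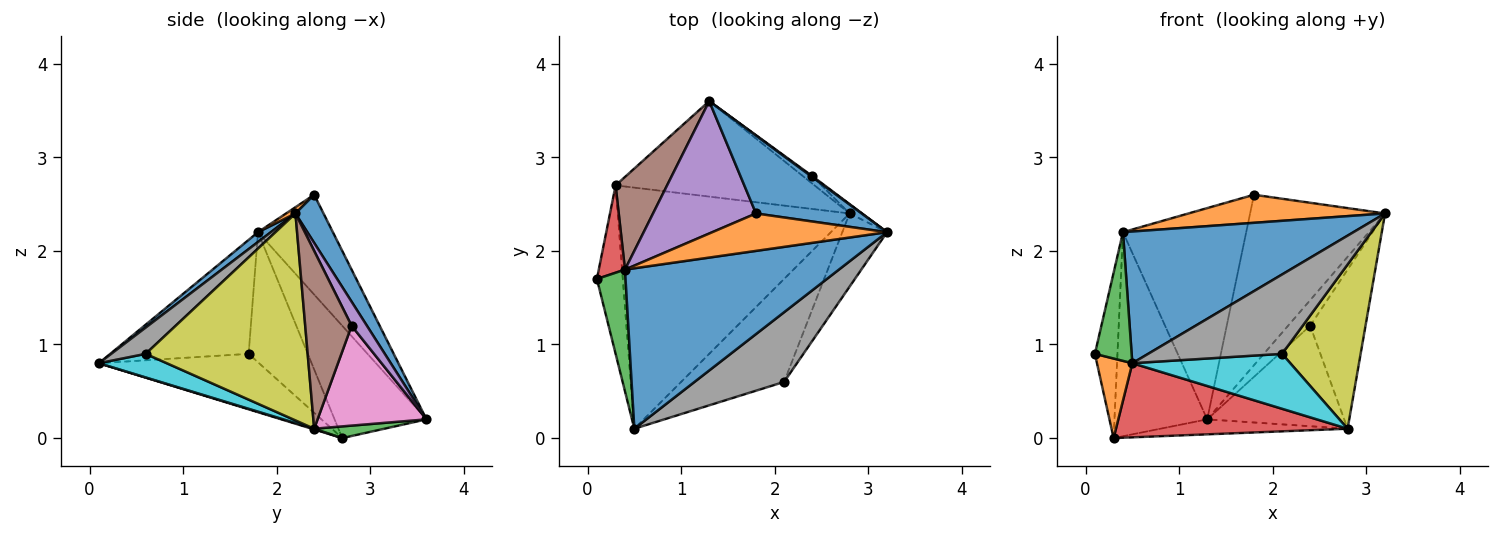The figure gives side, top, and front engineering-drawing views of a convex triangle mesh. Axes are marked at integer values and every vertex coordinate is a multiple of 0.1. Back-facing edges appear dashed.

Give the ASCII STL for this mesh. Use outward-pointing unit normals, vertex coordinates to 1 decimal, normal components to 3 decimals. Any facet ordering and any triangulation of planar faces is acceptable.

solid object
 facet normal 0.186 0.894 0.408
  outer loop
   vertex 1.8 2.4 2.6
   vertex 3.2 2.2 2.4
   vertex 1.3 3.6 0.2
  endloop
 endfacet
 facet normal -0.888 -0.196 -0.415
  outer loop
   vertex 0.3 2.7 0.0
   vertex 0.5 0.1 0.8
   vertex 0.1 1.7 0.9
  endloop
 endfacet
 facet normal 0.058 0.155 -0.986
  outer loop
   vertex 0.3 2.7 0.0
   vertex 1.3 3.6 0.2
   vertex 2.8 2.4 0.1
  endloop
 endfacet
 facet normal 0.003 -0.294 -0.956
  outer loop
   vertex 0.3 2.7 0.0
   vertex 2.8 2.4 0.1
   vertex 0.5 0.1 0.8
  endloop
 endfacet
 facet normal 0.569 0.822 0.032
  outer loop
   vertex 2.4 2.8 1.2
   vertex 1.3 3.6 0.2
   vertex 3.2 2.2 2.4
  endloop
 endfacet
 facet normal 0.642 0.766 -0.045
  outer loop
   vertex 2.4 2.8 1.2
   vertex 3.2 2.2 2.4
   vertex 2.8 2.4 0.1
  endloop
 endfacet
 facet normal 0.621 0.781 -0.058
  outer loop
   vertex 2.4 2.8 1.2
   vertex 2.8 2.4 0.1
   vertex 1.3 3.6 0.2
  endloop
 endfacet
 facet normal 0.190 -0.738 0.648
  outer loop
   vertex 2.1 0.6 0.9
   vertex 3.2 2.2 2.4
   vertex 0.5 0.1 0.8
  endloop
 endfacet
 facet normal 0.883 -0.428 -0.191
  outer loop
   vertex 2.1 0.6 0.9
   vertex 2.8 2.4 0.1
   vertex 3.2 2.2 2.4
  endloop
 endfacet
 facet normal 0.198 -0.461 -0.865
  outer loop
   vertex 2.1 0.6 0.9
   vertex 0.5 0.1 0.8
   vertex 2.8 2.4 0.1
  endloop
 endfacet
 facet normal 0.035 -0.634 0.772
  outer loop
   vertex 0.4 1.8 2.2
   vertex 0.5 0.1 0.8
   vertex 3.2 2.2 2.4
  endloop
 endfacet
 facet normal 0.029 -0.600 0.800
  outer loop
   vertex 0.4 1.8 2.2
   vertex 3.2 2.2 2.4
   vertex 1.8 2.4 2.6
  endloop
 endfacet
 facet normal -0.939 -0.250 0.236
  outer loop
   vertex 0.4 1.8 2.2
   vertex 0.1 1.7 0.9
   vertex 0.5 0.1 0.8
  endloop
 endfacet
 facet normal -0.918 0.350 0.185
  outer loop
   vertex 0.4 1.8 2.2
   vertex 0.3 2.7 0.0
   vertex 0.1 1.7 0.9
  endloop
 endfacet
 facet normal -0.458 0.753 0.472
  outer loop
   vertex 0.4 1.8 2.2
   vertex 1.8 2.4 2.6
   vertex 1.3 3.6 0.2
  endloop
 endfacet
 facet normal -0.670 0.676 0.307
  outer loop
   vertex 0.4 1.8 2.2
   vertex 1.3 3.6 0.2
   vertex 0.3 2.7 0.0
  endloop
 endfacet
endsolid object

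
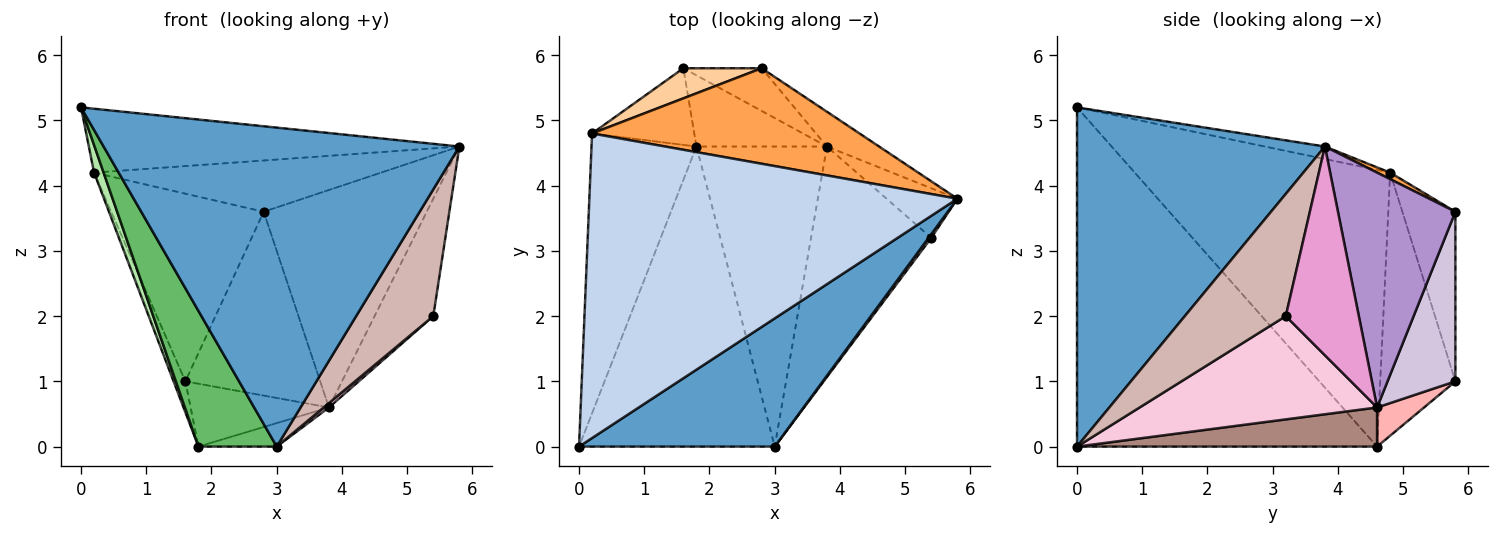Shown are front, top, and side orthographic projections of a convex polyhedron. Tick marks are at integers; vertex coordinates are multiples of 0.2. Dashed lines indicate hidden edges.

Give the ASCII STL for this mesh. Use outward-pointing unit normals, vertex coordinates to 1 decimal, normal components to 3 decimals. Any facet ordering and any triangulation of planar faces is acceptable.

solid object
 facet normal 0.543 -0.779 0.313
  outer loop
   vertex 3.0 0.0 0.0
   vertex 5.8 3.8 4.6
   vertex 0.0 0.0 5.2
  endloop
 endfacet
 facet normal -0.033 0.205 0.978
  outer loop
   vertex 0.2 4.8 4.2
   vertex 0.0 0.0 5.2
   vertex 5.8 3.8 4.6
  endloop
 endfacet
 facet normal 0.021 0.473 0.881
  outer loop
   vertex 0.2 4.8 4.2
   vertex 5.8 3.8 4.6
   vertex 2.8 5.8 3.6
  endloop
 endfacet
 facet normal -0.325 0.934 0.150
  outer loop
   vertex 0.2 4.8 4.2
   vertex 2.8 5.8 3.6
   vertex 1.6 5.8 1.0
  endloop
 endfacet
 facet normal -0.845 -0.220 -0.487
  outer loop
   vertex 1.8 4.6 0.0
   vertex 3.0 0.0 0.0
   vertex 0.0 0.0 5.2
  endloop
 endfacet
 facet normal -0.934 -0.035 -0.354
  outer loop
   vertex 1.8 4.6 0.0
   vertex 0.0 0.0 5.2
   vertex 0.2 4.8 4.2
  endloop
 endfacet
 facet normal -0.922 0.145 -0.358
  outer loop
   vertex 1.8 4.6 0.0
   vertex 0.2 4.8 4.2
   vertex 1.6 5.8 1.0
  endloop
 endfacet
 facet normal 0.219 0.646 -0.731
  outer loop
   vertex 3.8 4.6 0.6
   vertex 1.8 4.6 0.0
   vertex 1.6 5.8 1.0
  endloop
 endfacet
 facet normal 0.579 0.805 -0.129
  outer loop
   vertex 3.8 4.6 0.6
   vertex 2.8 5.8 3.6
   vertex 5.8 3.8 4.6
  endloop
 endfacet
 facet normal 0.440 0.875 -0.203
  outer loop
   vertex 3.8 4.6 0.6
   vertex 1.6 5.8 1.0
   vertex 2.8 5.8 3.6
  endloop
 endfacet
 facet normal 0.287 0.075 -0.955
  outer loop
   vertex 3.8 4.6 0.6
   vertex 3.0 0.0 0.0
   vertex 1.8 4.6 0.0
  endloop
 endfacet
 facet normal 0.794 -0.607 0.018
  outer loop
   vertex 5.4 3.2 2.0
   vertex 5.8 3.8 4.6
   vertex 3.0 0.0 0.0
  endloop
 endfacet
 facet normal 0.754 0.606 -0.256
  outer loop
   vertex 5.4 3.2 2.0
   vertex 3.8 4.6 0.6
   vertex 5.8 3.8 4.6
  endloop
 endfacet
 facet normal 0.651 -0.014 -0.759
  outer loop
   vertex 5.4 3.2 2.0
   vertex 3.0 0.0 0.0
   vertex 3.8 4.6 0.6
  endloop
 endfacet
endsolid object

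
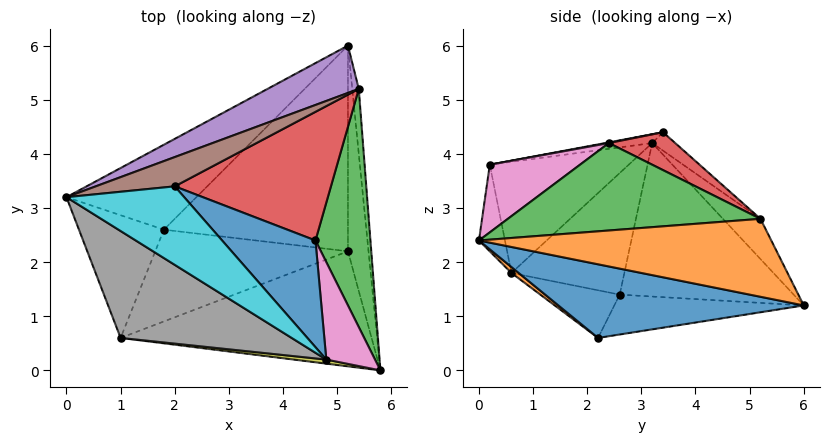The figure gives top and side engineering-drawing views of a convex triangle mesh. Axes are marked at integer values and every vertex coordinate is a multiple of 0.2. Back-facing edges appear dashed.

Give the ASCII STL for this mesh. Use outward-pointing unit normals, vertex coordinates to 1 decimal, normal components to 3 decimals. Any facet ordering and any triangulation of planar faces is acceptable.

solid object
 facet normal 0.962 0.042 -0.269
  outer loop
   vertex 5.2 2.2 0.6
   vertex 5.2 6.0 1.2
   vertex 5.8 0.0 2.4
  endloop
 endfacet
 facet normal 0.018 -0.630 -0.776
  outer loop
   vertex 1.0 0.6 1.8
   vertex 5.2 2.2 0.6
   vertex 5.8 0.0 2.4
  endloop
 endfacet
 facet normal -0.209 0.153 -0.966
  outer loop
   vertex 1.8 2.6 1.4
   vertex 5.2 6.0 1.2
   vertex 5.2 2.2 0.6
  endloop
 endfacet
 facet normal -0.239 -0.098 -0.966
  outer loop
   vertex 1.8 2.6 1.4
   vertex 5.2 2.2 0.6
   vertex 1.0 0.6 1.8
  endloop
 endfacet
 facet normal -0.618 0.587 -0.523
  outer loop
   vertex 1.8 2.6 1.4
   vertex 0.0 3.2 4.2
   vertex 5.2 6.0 1.2
  endloop
 endfacet
 facet normal -0.802 0.209 -0.560
  outer loop
   vertex 1.8 2.6 1.4
   vertex 1.0 0.6 1.8
   vertex 0.0 3.2 4.2
  endloop
 endfacet
 facet normal 0.811 -0.032 0.584
  outer loop
   vertex 4.8 0.2 3.8
   vertex 5.8 0.0 2.4
   vertex 4.6 2.4 4.2
  endloop
 endfacet
 facet normal -0.388 -0.701 0.598
  outer loop
   vertex 4.8 0.2 3.8
   vertex 0.0 3.2 4.2
   vertex 1.0 0.6 1.8
  endloop
 endfacet
 facet normal -0.130 -0.990 0.049
  outer loop
   vertex 4.8 0.2 3.8
   vertex 1.0 0.6 1.8
   vertex 5.8 0.0 2.4
  endloop
 endfacet
 facet normal -0.072 -0.245 0.967
  outer loop
   vertex 2.0 3.4 4.4
   vertex 0.0 3.2 4.2
   vertex 4.8 0.2 3.8
  endloop
 endfacet
 facet normal 0.007 -0.178 0.984
  outer loop
   vertex 2.0 3.4 4.4
   vertex 4.8 0.2 3.8
   vertex 4.6 2.4 4.2
  endloop
 endfacet
 facet normal 0.993 0.083 -0.083
  outer loop
   vertex 5.4 5.2 2.8
   vertex 5.8 0.0 2.4
   vertex 5.2 6.0 1.2
  endloop
 endfacet
 facet normal 0.846 0.024 0.532
  outer loop
   vertex 5.4 5.2 2.8
   vertex 4.6 2.4 4.2
   vertex 5.8 0.0 2.4
  endloop
 endfacet
 facet normal 0.217 0.386 0.896
  outer loop
   vertex 5.4 5.2 2.8
   vertex 2.0 3.4 4.4
   vertex 4.6 2.4 4.2
  endloop
 endfacet
 facet normal -0.202 0.866 0.458
  outer loop
   vertex 5.4 5.2 2.8
   vertex 5.2 6.0 1.2
   vertex 0.0 3.2 4.2
  endloop
 endfacet
 facet normal -0.139 0.791 0.596
  outer loop
   vertex 5.4 5.2 2.8
   vertex 0.0 3.2 4.2
   vertex 2.0 3.4 4.4
  endloop
 endfacet
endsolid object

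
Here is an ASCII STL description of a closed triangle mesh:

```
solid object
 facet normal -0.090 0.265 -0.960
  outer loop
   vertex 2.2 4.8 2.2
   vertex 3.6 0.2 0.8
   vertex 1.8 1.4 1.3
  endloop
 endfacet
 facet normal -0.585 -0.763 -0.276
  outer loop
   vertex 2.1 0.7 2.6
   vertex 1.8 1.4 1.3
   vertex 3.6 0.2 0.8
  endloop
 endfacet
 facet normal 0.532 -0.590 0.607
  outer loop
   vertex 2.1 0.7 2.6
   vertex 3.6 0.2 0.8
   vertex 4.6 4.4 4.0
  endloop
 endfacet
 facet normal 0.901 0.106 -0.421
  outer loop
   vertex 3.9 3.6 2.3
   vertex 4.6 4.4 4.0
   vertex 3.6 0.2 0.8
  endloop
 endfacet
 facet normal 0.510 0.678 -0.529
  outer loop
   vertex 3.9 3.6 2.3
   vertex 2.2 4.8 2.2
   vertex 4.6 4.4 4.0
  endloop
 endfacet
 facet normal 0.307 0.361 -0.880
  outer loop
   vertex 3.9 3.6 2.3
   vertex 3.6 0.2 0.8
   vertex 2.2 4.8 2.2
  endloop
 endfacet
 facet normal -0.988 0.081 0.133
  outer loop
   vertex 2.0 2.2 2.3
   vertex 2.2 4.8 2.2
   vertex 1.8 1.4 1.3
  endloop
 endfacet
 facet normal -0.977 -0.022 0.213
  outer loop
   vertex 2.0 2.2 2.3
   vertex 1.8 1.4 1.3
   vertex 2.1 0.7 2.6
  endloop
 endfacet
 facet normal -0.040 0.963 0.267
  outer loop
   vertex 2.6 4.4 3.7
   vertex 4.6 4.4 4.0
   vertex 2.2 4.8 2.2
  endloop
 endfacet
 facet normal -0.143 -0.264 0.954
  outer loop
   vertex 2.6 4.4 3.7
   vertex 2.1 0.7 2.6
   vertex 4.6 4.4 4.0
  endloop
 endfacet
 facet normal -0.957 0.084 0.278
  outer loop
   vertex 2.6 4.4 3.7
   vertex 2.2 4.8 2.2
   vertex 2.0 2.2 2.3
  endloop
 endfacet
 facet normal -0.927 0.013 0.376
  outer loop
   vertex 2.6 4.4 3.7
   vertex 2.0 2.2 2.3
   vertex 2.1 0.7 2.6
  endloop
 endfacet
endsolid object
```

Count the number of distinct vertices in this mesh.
8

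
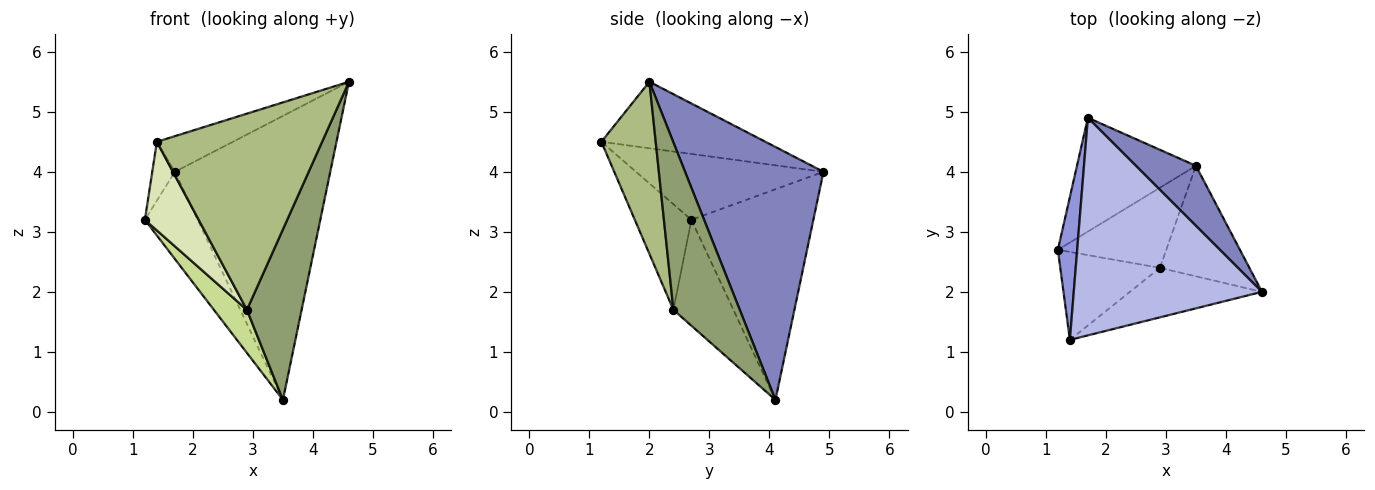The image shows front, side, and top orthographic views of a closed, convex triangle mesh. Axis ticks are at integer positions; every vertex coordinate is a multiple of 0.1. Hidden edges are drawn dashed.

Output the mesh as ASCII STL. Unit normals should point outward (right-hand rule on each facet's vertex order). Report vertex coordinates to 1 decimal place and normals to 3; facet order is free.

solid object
 facet normal -0.815 0.353 -0.460
  outer loop
   vertex 3.5 4.1 0.2
   vertex 1.2 2.7 3.2
   vertex 1.7 4.9 4.0
  endloop
 endfacet
 facet normal 0.657 0.738 0.156
  outer loop
   vertex 3.5 4.1 0.2
   vertex 1.7 4.9 4.0
   vertex 4.6 2.0 5.5
  endloop
 endfacet
 facet normal -0.953 0.115 0.279
  outer loop
   vertex 1.4 1.2 4.5
   vertex 1.7 4.9 4.0
   vertex 1.2 2.7 3.2
  endloop
 endfacet
 facet normal -0.329 0.153 0.932
  outer loop
   vertex 1.4 1.2 4.5
   vertex 4.6 2.0 5.5
   vertex 1.7 4.9 4.0
  endloop
 endfacet
 facet normal 0.713 -0.588 -0.381
  outer loop
   vertex 2.9 2.4 1.7
   vertex 3.5 4.1 0.2
   vertex 4.6 2.0 5.5
  endloop
 endfacet
 facet normal 0.304 -0.924 -0.233
  outer loop
   vertex 2.9 2.4 1.7
   vertex 4.6 2.0 5.5
   vertex 1.4 1.2 4.5
  endloop
 endfacet
 facet normal -0.652 -0.359 -0.668
  outer loop
   vertex 2.9 2.4 1.7
   vertex 1.2 2.7 3.2
   vertex 3.5 4.1 0.2
  endloop
 endfacet
 facet normal -0.598 -0.569 -0.564
  outer loop
   vertex 2.9 2.4 1.7
   vertex 1.4 1.2 4.5
   vertex 1.2 2.7 3.2
  endloop
 endfacet
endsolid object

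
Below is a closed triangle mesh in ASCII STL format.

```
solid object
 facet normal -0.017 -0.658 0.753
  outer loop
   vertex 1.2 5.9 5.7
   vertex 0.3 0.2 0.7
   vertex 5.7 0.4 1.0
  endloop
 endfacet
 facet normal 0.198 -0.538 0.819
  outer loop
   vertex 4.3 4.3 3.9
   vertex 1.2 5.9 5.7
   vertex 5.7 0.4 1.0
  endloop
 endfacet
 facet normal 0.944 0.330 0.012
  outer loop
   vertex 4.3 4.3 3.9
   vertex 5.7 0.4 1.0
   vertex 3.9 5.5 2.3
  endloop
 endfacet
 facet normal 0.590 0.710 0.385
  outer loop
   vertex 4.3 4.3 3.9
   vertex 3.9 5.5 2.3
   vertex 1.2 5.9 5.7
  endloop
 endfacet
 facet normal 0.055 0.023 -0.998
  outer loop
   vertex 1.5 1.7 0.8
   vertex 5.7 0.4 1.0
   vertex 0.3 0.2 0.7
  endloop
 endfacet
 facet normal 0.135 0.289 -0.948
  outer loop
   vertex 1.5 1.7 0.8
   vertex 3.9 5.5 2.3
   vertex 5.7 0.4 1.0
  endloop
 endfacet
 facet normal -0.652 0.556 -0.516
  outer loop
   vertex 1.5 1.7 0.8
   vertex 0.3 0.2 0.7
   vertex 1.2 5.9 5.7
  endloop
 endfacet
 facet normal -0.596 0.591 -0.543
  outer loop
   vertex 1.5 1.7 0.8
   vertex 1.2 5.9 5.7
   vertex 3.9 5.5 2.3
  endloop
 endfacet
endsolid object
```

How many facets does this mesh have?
8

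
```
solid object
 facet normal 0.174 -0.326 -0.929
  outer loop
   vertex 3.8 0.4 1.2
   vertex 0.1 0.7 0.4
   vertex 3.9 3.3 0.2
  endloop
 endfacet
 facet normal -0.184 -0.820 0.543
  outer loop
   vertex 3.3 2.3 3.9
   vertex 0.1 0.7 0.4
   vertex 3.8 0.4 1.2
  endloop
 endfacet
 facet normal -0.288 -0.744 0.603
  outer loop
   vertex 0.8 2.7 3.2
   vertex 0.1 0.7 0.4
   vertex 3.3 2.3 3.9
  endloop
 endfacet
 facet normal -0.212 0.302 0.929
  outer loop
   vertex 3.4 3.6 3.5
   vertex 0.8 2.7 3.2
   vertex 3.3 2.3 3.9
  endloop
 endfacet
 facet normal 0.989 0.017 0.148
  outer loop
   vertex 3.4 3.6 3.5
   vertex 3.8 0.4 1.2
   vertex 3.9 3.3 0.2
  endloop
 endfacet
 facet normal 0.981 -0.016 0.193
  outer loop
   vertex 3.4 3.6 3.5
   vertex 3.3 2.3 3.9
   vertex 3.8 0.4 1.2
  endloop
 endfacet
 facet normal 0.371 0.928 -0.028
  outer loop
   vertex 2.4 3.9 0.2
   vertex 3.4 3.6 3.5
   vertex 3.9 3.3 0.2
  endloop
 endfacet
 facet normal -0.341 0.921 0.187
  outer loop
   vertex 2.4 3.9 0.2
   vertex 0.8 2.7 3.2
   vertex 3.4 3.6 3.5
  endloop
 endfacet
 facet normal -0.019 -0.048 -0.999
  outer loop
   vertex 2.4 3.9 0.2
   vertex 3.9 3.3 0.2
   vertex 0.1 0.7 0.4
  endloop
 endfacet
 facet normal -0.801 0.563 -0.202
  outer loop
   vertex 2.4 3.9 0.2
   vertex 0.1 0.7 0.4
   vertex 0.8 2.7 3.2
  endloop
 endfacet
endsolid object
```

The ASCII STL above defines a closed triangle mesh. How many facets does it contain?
10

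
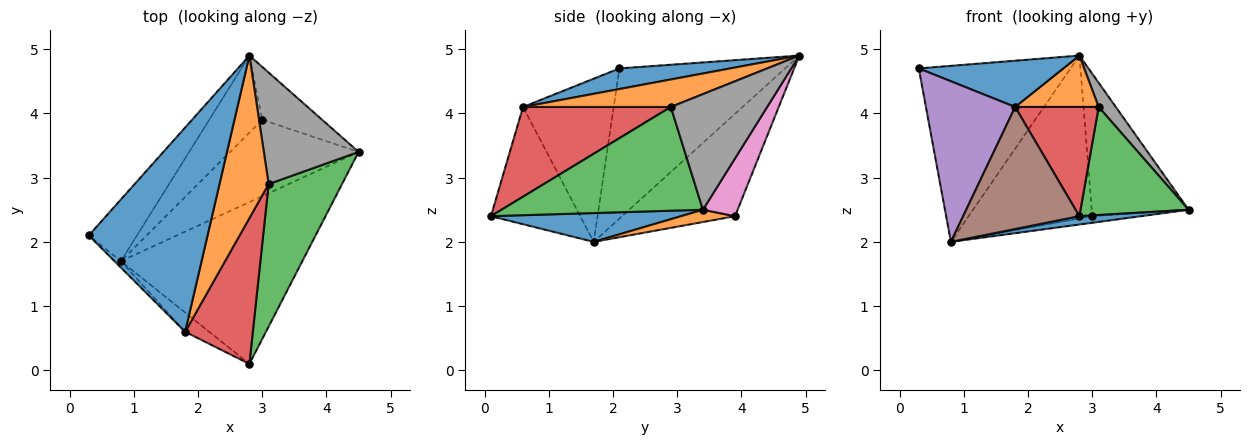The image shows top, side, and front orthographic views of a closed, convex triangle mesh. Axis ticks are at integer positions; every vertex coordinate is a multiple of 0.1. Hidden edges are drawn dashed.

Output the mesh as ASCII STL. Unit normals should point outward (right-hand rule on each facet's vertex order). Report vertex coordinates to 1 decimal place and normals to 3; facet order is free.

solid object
 facet normal 0.157 -0.051 -0.986
  outer loop
   vertex 0.8 1.7 2.0
   vertex 4.5 3.4 2.5
   vertex 2.8 0.1 2.4
  endloop
 endfacet
 facet normal 0.095 0.086 -0.992
  outer loop
   vertex 3.0 3.9 2.4
   vertex 4.5 3.4 2.5
   vertex 0.8 1.7 2.0
  endloop
 endfacet
 facet normal 0.748 -0.401 0.529
  outer loop
   vertex 3.1 2.9 4.1
   vertex 2.8 0.1 2.4
   vertex 4.5 3.4 2.5
  endloop
 endfacet
 facet normal 0.728 -0.411 0.549
  outer loop
   vertex 1.8 0.6 4.1
   vertex 2.8 0.1 2.4
   vertex 3.1 2.9 4.1
  endloop
 endfacet
 facet normal -0.712 -0.701 -0.028
  outer loop
   vertex 1.8 0.6 4.1
   vertex 0.3 2.1 4.7
   vertex 0.8 1.7 2.0
  endloop
 endfacet
 facet normal -0.605 -0.787 -0.124
  outer loop
   vertex 1.8 0.6 4.1
   vertex 0.8 1.7 2.0
   vertex 2.8 0.1 2.4
  endloop
 endfacet
 facet normal 0.318 0.889 -0.330
  outer loop
   vertex 2.8 4.9 4.9
   vertex 4.5 3.4 2.5
   vertex 3.0 3.9 2.4
  endloop
 endfacet
 facet normal 0.766 -0.136 0.628
  outer loop
   vertex 2.8 4.9 4.9
   vertex 3.1 2.9 4.1
   vertex 4.5 3.4 2.5
  endloop
 endfacet
 facet normal -0.718 0.657 -0.230
  outer loop
   vertex 2.8 4.9 4.9
   vertex 0.8 1.7 2.0
   vertex 0.3 2.1 4.7
  endloop
 endfacet
 facet normal -0.637 0.697 -0.330
  outer loop
   vertex 2.8 4.9 4.9
   vertex 3.0 3.9 2.4
   vertex 0.8 1.7 2.0
  endloop
 endfacet
 facet normal 0.167 -0.218 0.962
  outer loop
   vertex 2.8 4.9 4.9
   vertex 0.3 2.1 4.7
   vertex 1.8 0.6 4.1
  endloop
 endfacet
 facet normal 0.471 -0.266 0.841
  outer loop
   vertex 2.8 4.9 4.9
   vertex 1.8 0.6 4.1
   vertex 3.1 2.9 4.1
  endloop
 endfacet
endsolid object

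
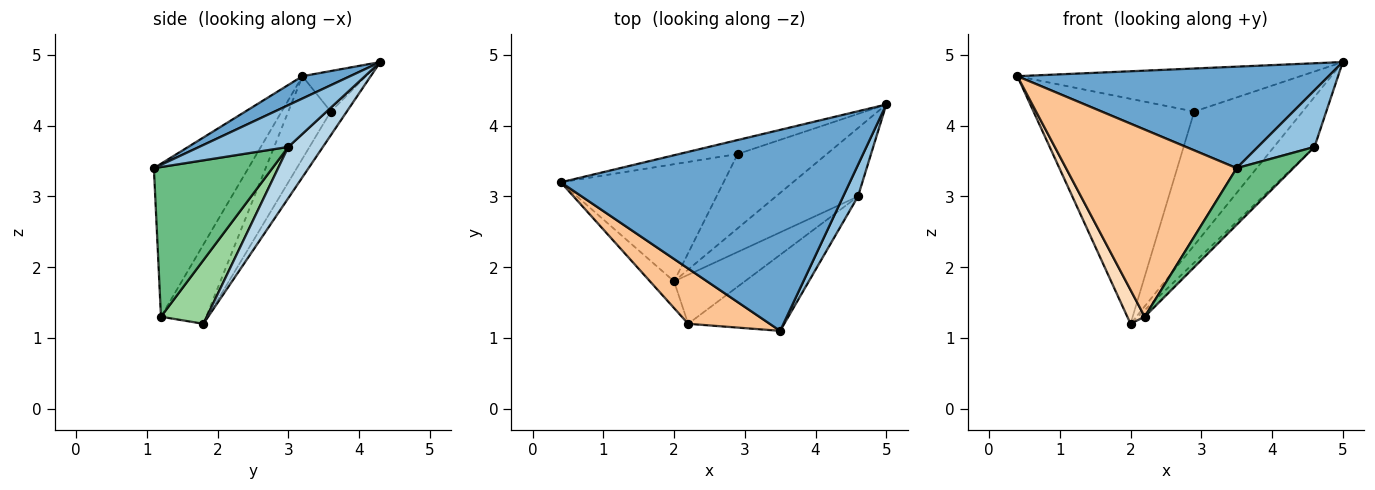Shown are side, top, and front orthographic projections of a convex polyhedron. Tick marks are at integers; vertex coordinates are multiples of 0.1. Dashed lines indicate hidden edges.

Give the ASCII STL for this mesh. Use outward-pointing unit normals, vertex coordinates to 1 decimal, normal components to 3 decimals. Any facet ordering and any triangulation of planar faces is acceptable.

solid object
 facet normal 0.069 -0.450 0.891
  outer loop
   vertex 3.5 1.1 3.4
   vertex 5.0 4.3 4.9
   vertex 0.4 3.2 4.7
  endloop
 endfacet
 facet normal 0.809 -0.514 0.287
  outer loop
   vertex 4.6 3.0 3.7
   vertex 5.0 4.3 4.9
   vertex 3.5 1.1 3.4
  endloop
 endfacet
 facet normal 0.450 0.527 -0.721
  outer loop
   vertex 4.6 3.0 3.7
   vertex 2.0 1.8 1.2
   vertex 5.0 4.3 4.9
  endloop
 endfacet
 facet normal -0.209 0.930 -0.302
  outer loop
   vertex 2.9 3.6 4.2
   vertex 0.4 3.2 4.7
   vertex 5.0 4.3 4.9
  endloop
 endfacet
 facet normal -0.228 0.864 -0.450
  outer loop
   vertex 2.9 3.6 4.2
   vertex 2.0 1.8 1.2
   vertex 0.4 3.2 4.7
  endloop
 endfacet
 facet normal -0.128 0.867 -0.482
  outer loop
   vertex 2.9 3.6 4.2
   vertex 5.0 4.3 4.9
   vertex 2.0 1.8 1.2
  endloop
 endfacet
 facet normal -0.469 -0.847 0.250
  outer loop
   vertex 2.2 1.2 1.3
   vertex 3.5 1.1 3.4
   vertex 0.4 3.2 4.7
  endloop
 endfacet
 facet normal -0.898 -0.345 -0.273
  outer loop
   vertex 2.2 1.2 1.3
   vertex 0.4 3.2 4.7
   vertex 2.0 1.8 1.2
  endloop
 endfacet
 facet normal 0.781 -0.373 -0.501
  outer loop
   vertex 2.2 1.2 1.3
   vertex 4.6 3.0 3.7
   vertex 3.5 1.1 3.4
  endloop
 endfacet
 facet normal 0.666 0.099 -0.740
  outer loop
   vertex 2.2 1.2 1.3
   vertex 2.0 1.8 1.2
   vertex 4.6 3.0 3.7
  endloop
 endfacet
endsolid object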